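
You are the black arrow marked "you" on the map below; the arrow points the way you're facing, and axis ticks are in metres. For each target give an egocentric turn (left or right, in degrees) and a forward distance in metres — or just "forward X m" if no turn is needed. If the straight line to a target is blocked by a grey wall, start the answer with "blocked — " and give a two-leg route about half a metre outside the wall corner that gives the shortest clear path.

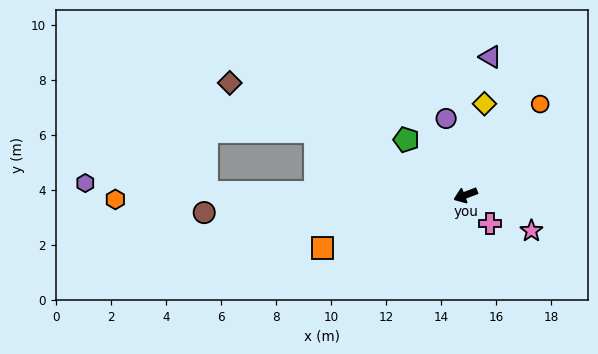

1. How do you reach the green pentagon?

turn right 64°, forward 3.0 m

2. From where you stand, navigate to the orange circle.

turn right 150°, forward 4.3 m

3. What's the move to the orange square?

forward 5.6 m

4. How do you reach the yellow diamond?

turn right 123°, forward 3.4 m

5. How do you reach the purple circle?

turn right 97°, forward 2.9 m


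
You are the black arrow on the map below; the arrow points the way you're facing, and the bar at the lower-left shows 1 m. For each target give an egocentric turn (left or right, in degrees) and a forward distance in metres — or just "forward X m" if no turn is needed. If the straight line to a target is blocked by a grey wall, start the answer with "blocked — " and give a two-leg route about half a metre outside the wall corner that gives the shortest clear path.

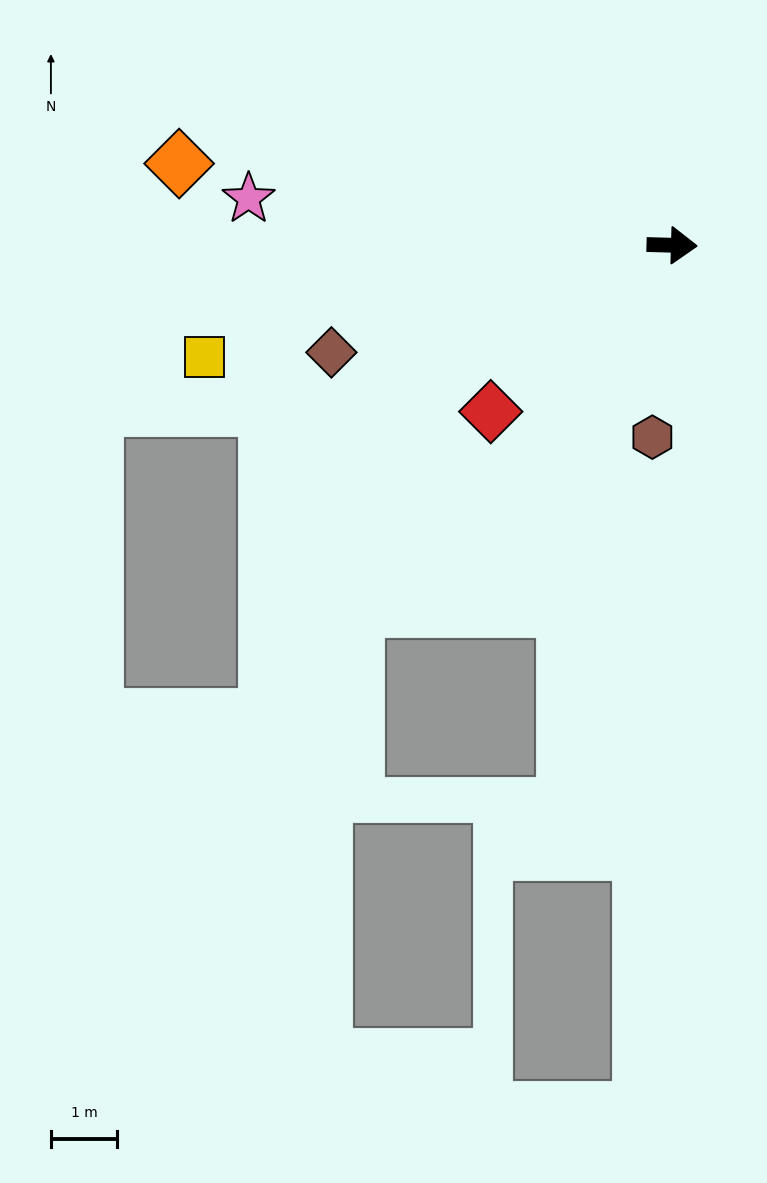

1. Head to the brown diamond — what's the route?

turn right 161°, forward 5.4 m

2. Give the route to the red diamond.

turn right 136°, forward 3.7 m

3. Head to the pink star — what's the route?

turn left 175°, forward 6.4 m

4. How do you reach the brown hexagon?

turn right 94°, forward 2.9 m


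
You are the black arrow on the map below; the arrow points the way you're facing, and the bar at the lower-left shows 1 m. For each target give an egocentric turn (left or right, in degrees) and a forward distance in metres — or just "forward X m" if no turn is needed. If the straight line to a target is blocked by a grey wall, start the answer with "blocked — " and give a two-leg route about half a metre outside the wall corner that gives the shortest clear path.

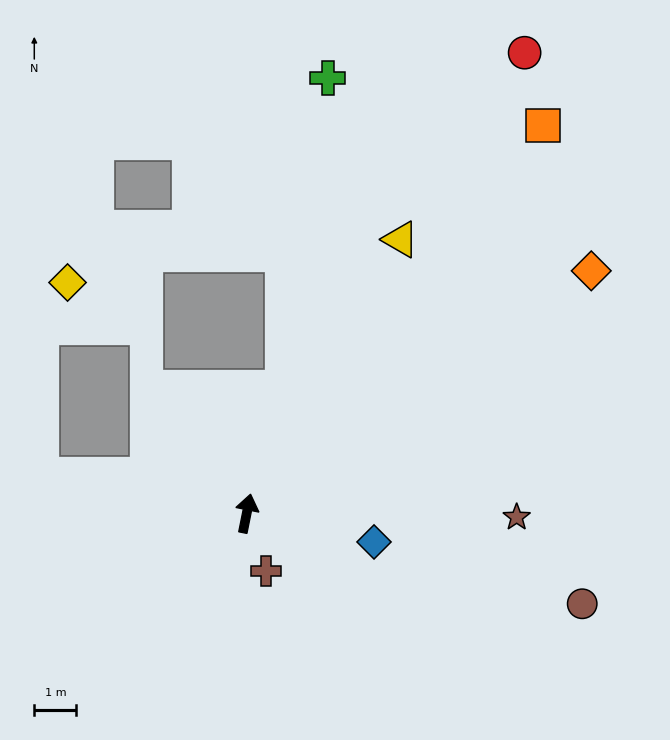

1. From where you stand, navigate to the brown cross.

turn right 150°, forward 1.4 m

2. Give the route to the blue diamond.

turn right 91°, forward 3.1 m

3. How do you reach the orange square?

turn right 26°, forward 11.6 m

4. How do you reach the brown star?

turn right 79°, forward 6.4 m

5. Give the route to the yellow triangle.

turn right 18°, forward 7.5 m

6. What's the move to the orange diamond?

turn right 43°, forward 10.0 m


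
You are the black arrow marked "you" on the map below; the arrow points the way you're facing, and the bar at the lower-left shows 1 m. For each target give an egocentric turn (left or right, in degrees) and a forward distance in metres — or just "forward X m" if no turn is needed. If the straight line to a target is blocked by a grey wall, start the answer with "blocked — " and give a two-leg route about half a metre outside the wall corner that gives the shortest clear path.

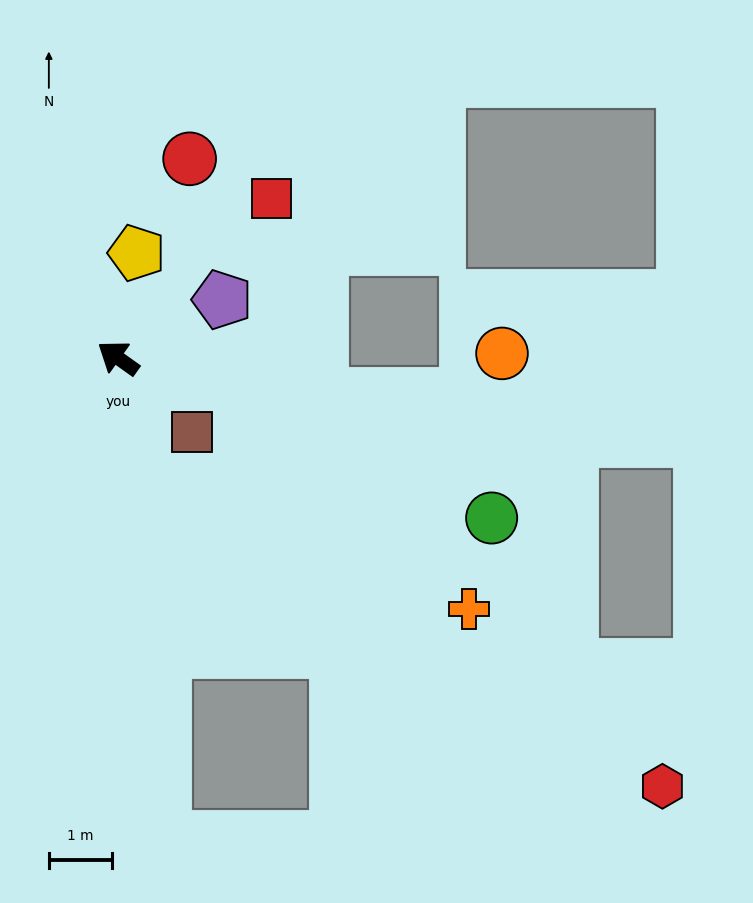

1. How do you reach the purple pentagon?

turn right 115°, forward 1.9 m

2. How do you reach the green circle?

turn right 168°, forward 6.5 m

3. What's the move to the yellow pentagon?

turn right 65°, forward 1.7 m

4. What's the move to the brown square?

turn left 170°, forward 1.7 m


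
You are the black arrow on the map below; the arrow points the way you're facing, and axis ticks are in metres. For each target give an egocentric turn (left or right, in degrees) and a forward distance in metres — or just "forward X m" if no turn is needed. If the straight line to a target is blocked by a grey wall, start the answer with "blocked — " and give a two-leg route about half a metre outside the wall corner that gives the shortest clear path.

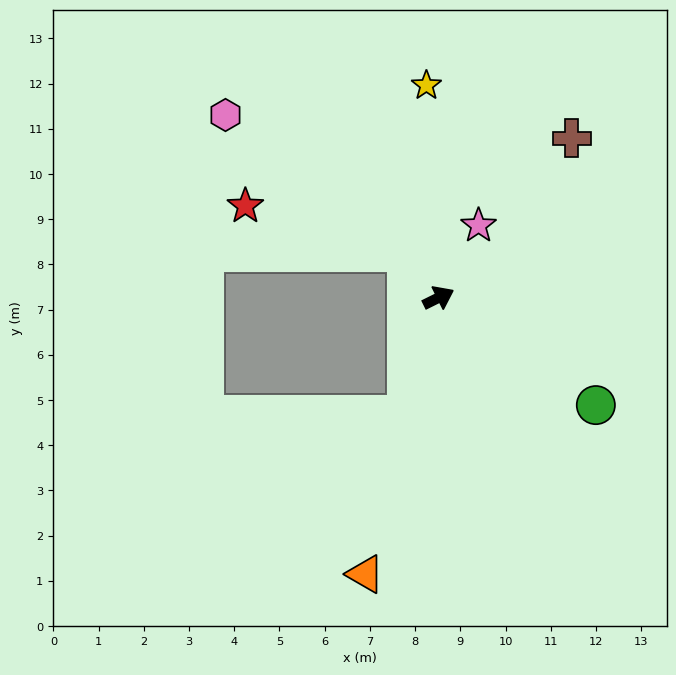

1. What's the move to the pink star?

turn left 35°, forward 1.8 m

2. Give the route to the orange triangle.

turn right 131°, forward 6.3 m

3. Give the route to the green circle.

turn right 61°, forward 4.2 m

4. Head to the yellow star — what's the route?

turn left 67°, forward 4.7 m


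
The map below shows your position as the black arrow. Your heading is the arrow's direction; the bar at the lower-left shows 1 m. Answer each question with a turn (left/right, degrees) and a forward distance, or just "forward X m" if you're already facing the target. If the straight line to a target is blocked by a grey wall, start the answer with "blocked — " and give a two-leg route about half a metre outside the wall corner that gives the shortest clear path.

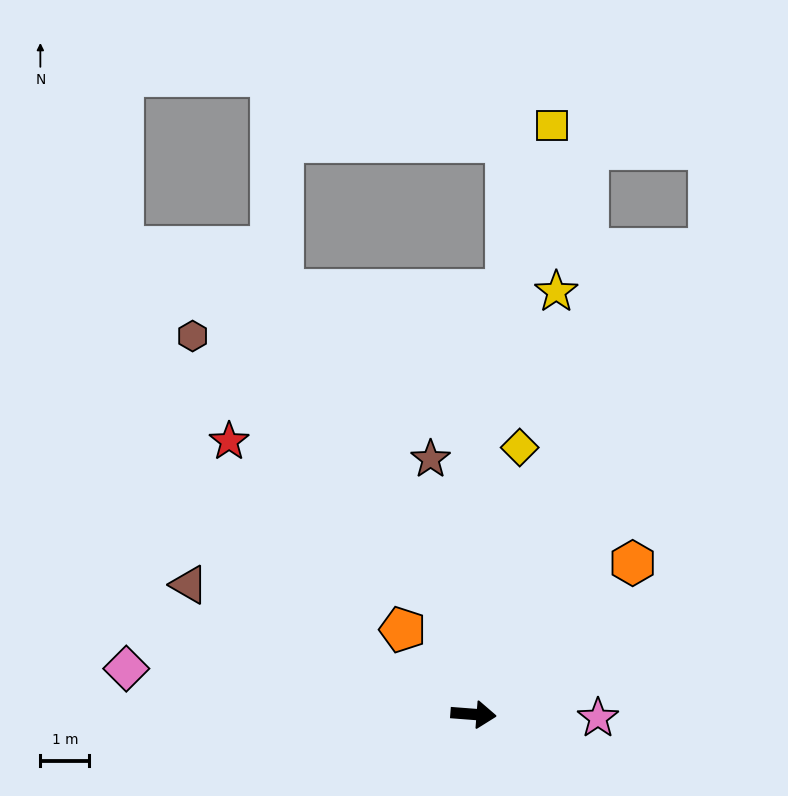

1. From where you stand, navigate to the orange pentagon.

turn left 134°, forward 2.3 m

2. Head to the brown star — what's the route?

turn left 104°, forward 5.3 m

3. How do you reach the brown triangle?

turn left 160°, forward 6.4 m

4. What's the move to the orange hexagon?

turn left 48°, forward 4.5 m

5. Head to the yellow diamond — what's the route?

turn left 85°, forward 5.5 m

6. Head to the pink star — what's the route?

turn left 3°, forward 2.5 m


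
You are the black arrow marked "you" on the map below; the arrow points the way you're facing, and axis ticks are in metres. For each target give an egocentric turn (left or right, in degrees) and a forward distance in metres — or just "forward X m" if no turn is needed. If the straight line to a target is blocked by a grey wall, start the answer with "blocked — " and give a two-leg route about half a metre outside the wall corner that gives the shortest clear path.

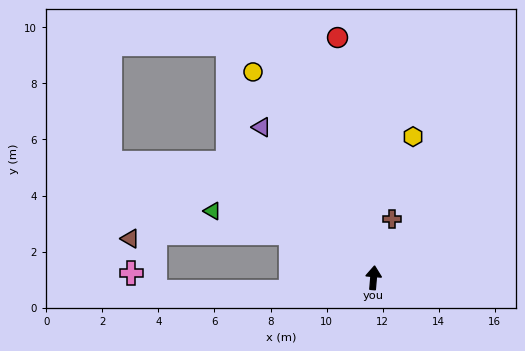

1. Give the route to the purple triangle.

turn left 41°, forward 6.7 m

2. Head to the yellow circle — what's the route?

turn left 35°, forward 8.5 m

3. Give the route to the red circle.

turn left 13°, forward 8.7 m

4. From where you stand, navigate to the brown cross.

turn right 13°, forward 2.2 m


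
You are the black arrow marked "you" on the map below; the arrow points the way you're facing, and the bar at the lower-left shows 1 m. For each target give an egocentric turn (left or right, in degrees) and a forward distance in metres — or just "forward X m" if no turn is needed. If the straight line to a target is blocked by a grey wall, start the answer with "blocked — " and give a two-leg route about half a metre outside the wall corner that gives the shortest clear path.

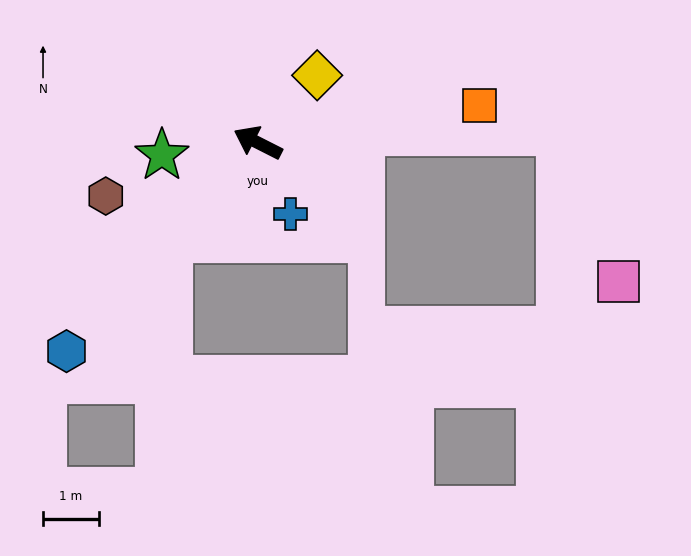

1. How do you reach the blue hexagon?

turn left 74°, forward 5.1 m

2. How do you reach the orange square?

turn right 144°, forward 4.0 m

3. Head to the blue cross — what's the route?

turn left 142°, forward 1.4 m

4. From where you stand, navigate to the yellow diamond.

turn right 105°, forward 1.6 m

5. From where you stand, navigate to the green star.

turn left 34°, forward 1.7 m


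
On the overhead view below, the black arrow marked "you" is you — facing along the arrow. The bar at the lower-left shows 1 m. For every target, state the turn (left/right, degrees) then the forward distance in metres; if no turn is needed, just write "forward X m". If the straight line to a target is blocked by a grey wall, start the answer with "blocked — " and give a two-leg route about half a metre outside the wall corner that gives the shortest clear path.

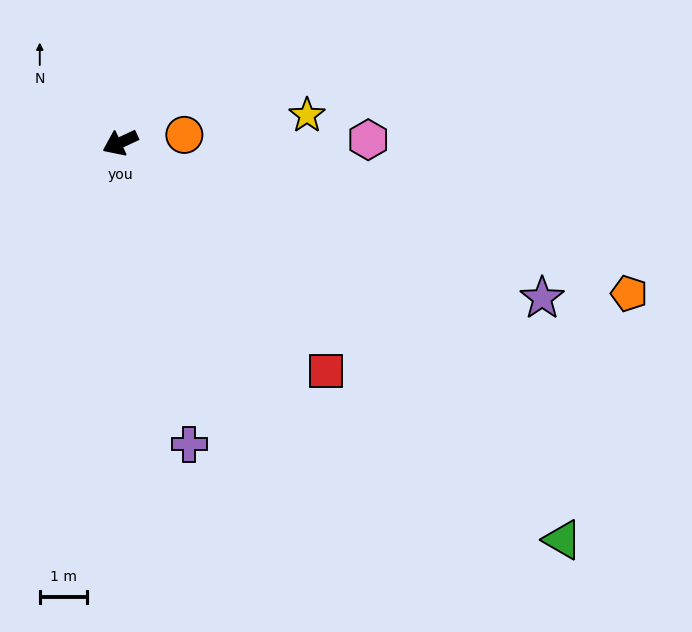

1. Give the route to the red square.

turn left 107°, forward 6.5 m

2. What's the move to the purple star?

turn left 135°, forward 9.4 m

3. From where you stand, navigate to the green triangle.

turn left 113°, forward 12.5 m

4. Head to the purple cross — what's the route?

turn left 78°, forward 6.5 m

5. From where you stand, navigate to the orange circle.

turn left 162°, forward 1.4 m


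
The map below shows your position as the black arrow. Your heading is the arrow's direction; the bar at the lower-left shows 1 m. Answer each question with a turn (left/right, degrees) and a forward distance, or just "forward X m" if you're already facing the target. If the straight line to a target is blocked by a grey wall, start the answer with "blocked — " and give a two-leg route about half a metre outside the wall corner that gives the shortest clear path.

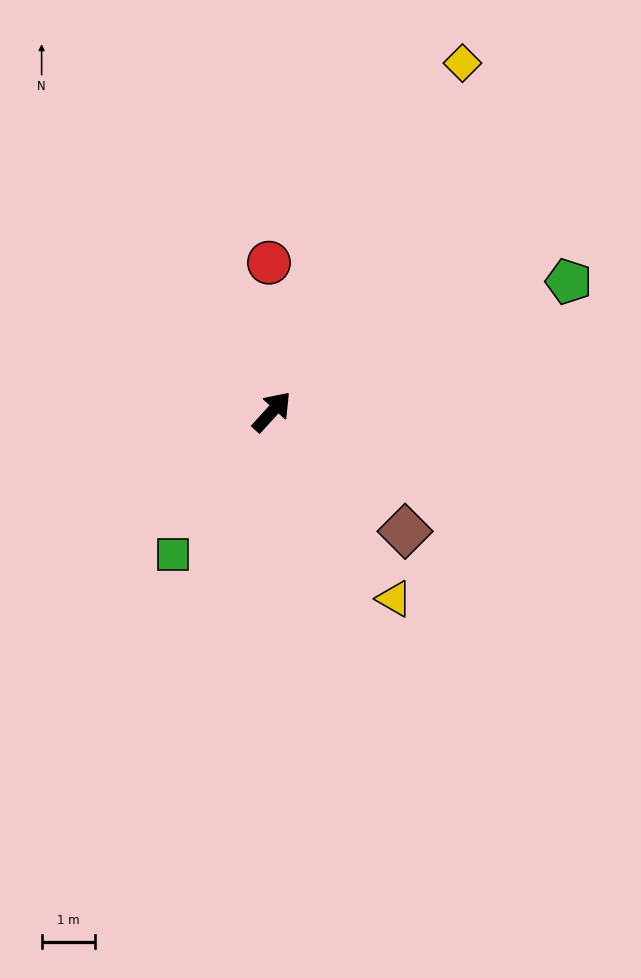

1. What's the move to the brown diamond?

turn right 90°, forward 3.3 m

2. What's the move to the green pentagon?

turn right 24°, forward 6.0 m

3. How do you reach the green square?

turn right 173°, forward 3.2 m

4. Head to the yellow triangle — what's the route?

turn right 105°, forward 4.2 m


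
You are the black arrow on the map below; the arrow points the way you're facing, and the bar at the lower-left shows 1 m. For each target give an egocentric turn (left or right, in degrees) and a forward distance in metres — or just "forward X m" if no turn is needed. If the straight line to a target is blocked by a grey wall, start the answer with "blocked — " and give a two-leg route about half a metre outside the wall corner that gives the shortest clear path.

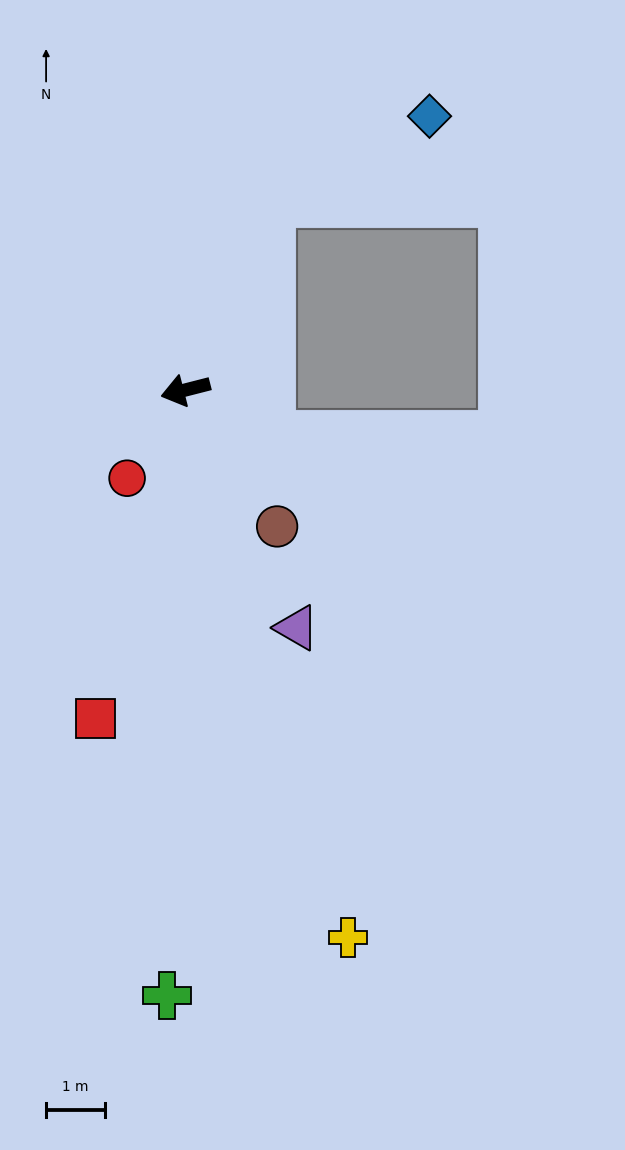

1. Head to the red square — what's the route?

turn left 60°, forward 5.8 m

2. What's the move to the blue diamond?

blocked — turn right 129°, forward 3.5 m, then turn right 37°, forward 3.1 m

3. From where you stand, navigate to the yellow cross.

turn left 92°, forward 9.7 m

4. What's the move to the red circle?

turn left 42°, forward 1.8 m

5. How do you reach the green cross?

turn left 74°, forward 10.3 m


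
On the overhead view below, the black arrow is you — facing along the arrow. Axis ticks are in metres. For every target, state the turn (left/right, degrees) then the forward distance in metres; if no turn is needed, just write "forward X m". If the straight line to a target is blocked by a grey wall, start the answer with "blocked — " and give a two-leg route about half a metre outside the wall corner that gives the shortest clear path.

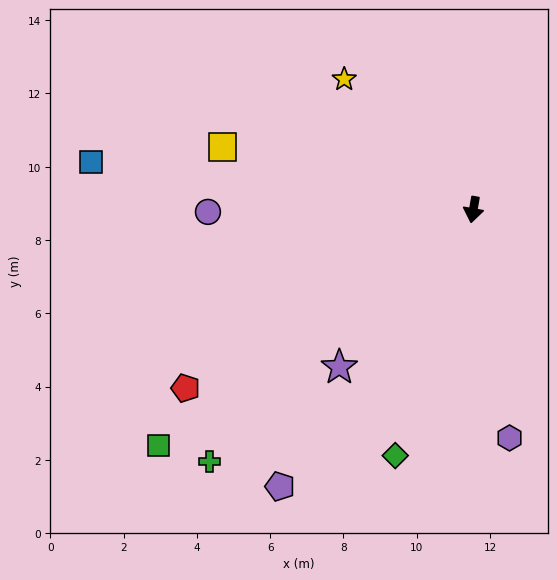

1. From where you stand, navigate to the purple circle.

turn right 80°, forward 7.2 m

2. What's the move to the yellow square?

turn right 94°, forward 7.1 m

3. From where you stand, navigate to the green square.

turn right 43°, forward 10.7 m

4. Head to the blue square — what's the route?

turn right 87°, forward 10.5 m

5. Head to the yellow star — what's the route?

turn right 125°, forward 5.0 m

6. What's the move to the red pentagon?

turn right 48°, forward 9.2 m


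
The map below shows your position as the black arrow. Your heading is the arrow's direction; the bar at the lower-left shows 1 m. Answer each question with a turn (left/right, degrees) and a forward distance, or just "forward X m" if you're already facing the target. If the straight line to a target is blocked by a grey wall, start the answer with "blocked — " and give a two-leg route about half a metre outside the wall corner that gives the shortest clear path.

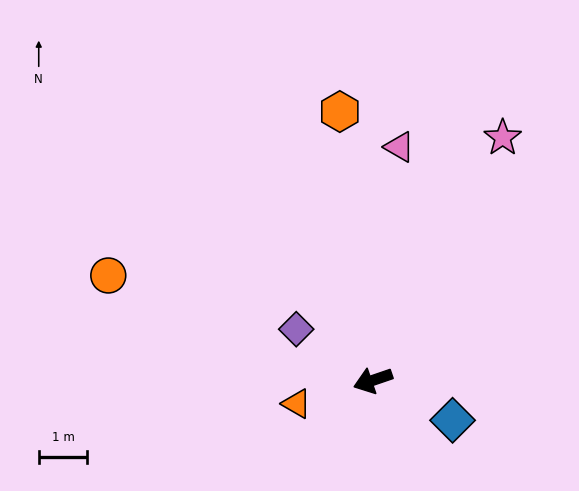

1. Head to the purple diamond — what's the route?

turn right 53°, forward 1.9 m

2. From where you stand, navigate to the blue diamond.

turn left 134°, forward 1.8 m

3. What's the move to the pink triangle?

turn right 115°, forward 4.8 m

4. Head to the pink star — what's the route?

turn right 137°, forward 5.7 m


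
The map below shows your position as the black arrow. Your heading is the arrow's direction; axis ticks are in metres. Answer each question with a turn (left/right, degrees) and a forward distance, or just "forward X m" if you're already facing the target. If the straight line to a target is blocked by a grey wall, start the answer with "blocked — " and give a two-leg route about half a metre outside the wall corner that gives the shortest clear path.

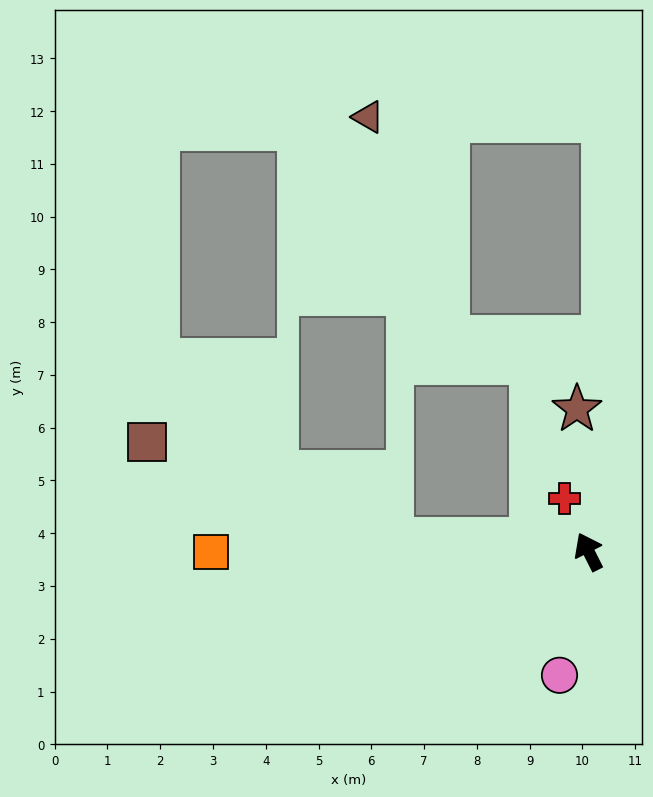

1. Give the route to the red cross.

turn right 2°, forward 1.1 m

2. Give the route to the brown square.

blocked — turn left 60°, forward 3.7 m, then turn right 19°, forward 5.0 m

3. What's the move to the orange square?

turn left 63°, forward 7.1 m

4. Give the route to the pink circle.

turn left 140°, forward 2.4 m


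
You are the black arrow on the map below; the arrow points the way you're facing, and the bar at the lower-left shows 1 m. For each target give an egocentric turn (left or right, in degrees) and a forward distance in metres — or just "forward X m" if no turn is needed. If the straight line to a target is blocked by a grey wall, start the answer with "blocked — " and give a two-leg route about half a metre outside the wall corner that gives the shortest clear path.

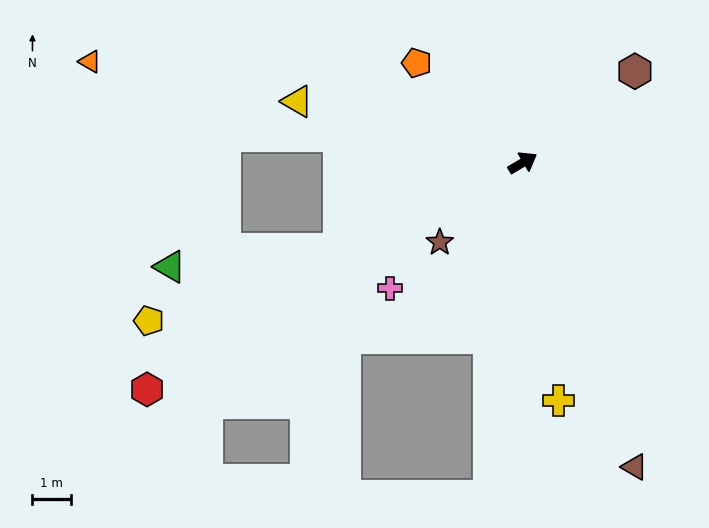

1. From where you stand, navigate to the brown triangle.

turn right 100°, forward 8.5 m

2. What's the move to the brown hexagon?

turn left 9°, forward 3.8 m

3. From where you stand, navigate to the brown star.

turn right 167°, forward 3.0 m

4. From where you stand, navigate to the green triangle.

blocked — turn left 175°, forward 5.3 m, then turn right 20°, forward 4.4 m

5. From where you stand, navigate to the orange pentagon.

turn left 106°, forward 3.8 m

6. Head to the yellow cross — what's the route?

turn right 112°, forward 6.3 m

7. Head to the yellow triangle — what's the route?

turn left 134°, forward 6.1 m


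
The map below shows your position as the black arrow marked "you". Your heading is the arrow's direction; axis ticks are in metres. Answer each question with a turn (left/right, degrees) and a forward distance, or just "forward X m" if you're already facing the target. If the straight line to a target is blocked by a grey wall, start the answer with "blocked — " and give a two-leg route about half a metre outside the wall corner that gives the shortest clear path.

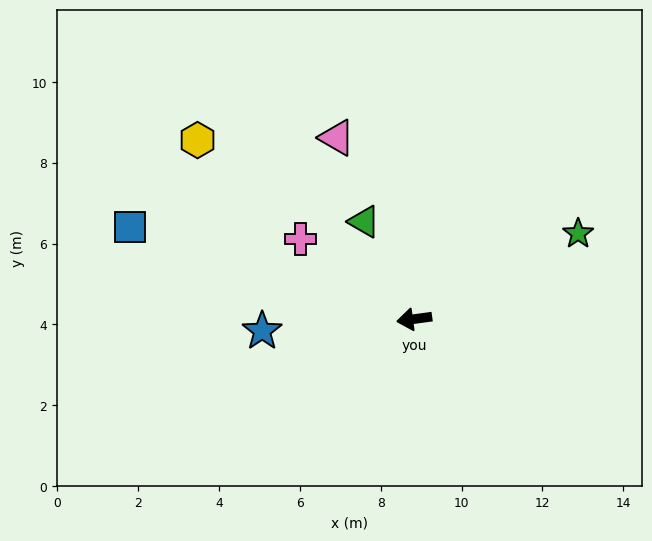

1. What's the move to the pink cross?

turn right 43°, forward 3.4 m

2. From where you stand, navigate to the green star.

turn right 160°, forward 4.6 m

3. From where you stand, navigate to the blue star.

turn right 3°, forward 3.8 m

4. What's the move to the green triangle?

turn right 71°, forward 2.7 m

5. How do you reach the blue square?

turn right 26°, forward 7.4 m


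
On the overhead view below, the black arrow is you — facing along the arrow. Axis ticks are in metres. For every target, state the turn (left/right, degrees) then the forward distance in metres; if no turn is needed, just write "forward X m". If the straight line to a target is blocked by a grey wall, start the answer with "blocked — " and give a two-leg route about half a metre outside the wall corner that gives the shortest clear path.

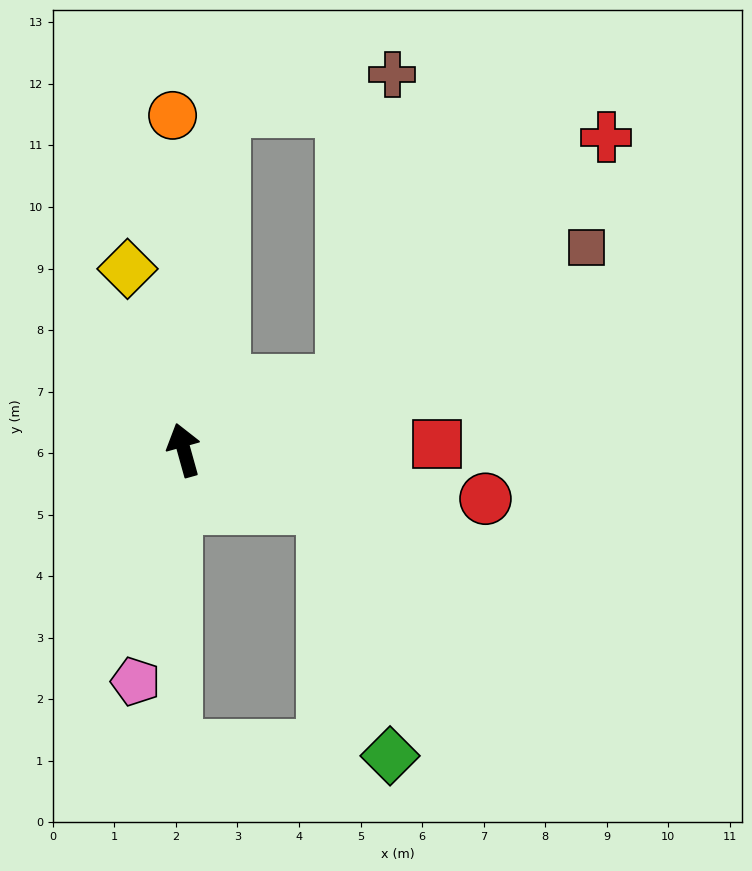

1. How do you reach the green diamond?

blocked — turn right 128°, forward 2.4 m, then turn right 52°, forward 4.2 m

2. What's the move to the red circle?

turn right 115°, forward 5.0 m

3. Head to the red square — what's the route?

turn right 104°, forward 4.1 m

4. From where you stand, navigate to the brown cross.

blocked — turn right 82°, forward 2.8 m, then turn left 57°, forward 5.0 m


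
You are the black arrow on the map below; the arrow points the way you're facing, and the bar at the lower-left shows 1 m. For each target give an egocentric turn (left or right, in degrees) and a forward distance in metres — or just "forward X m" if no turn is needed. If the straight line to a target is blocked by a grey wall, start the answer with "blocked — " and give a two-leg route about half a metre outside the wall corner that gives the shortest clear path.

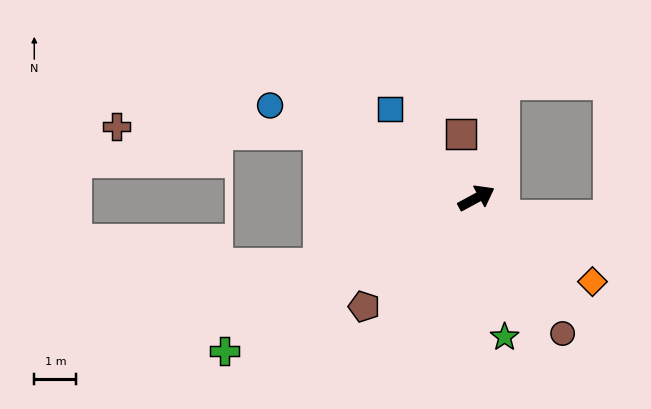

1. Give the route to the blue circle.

turn left 127°, forward 5.4 m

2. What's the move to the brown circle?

turn right 86°, forward 3.8 m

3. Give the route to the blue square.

turn left 106°, forward 2.9 m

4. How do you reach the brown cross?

blocked — turn left 129°, forward 4.0 m, then turn left 21°, forward 4.9 m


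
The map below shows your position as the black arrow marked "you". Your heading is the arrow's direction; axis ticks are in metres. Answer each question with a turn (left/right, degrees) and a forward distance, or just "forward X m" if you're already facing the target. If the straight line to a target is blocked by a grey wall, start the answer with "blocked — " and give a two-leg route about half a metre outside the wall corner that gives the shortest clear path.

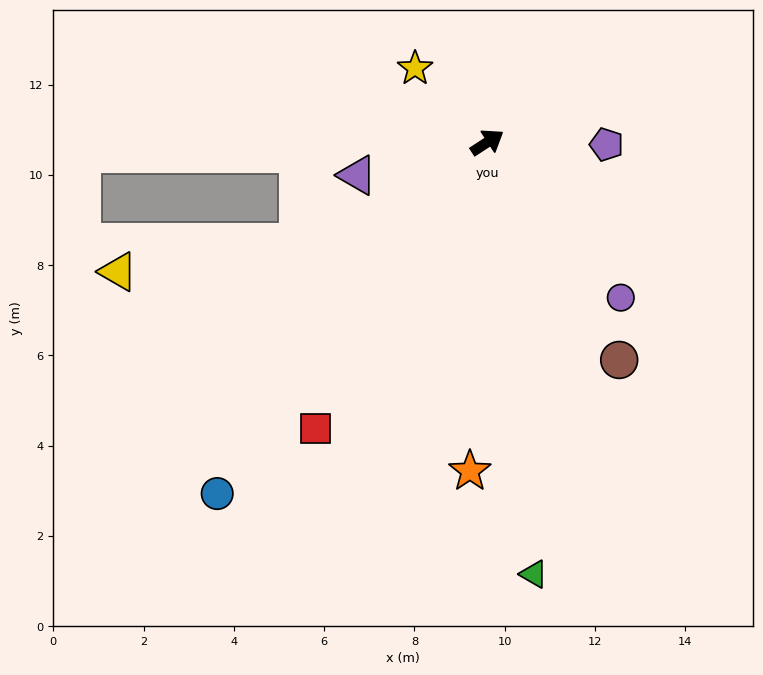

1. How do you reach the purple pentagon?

turn right 34°, forward 2.6 m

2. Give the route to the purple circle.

turn right 82°, forward 4.5 m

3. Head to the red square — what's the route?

turn right 154°, forward 7.4 m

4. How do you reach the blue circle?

turn right 161°, forward 9.8 m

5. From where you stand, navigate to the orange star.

turn right 126°, forward 7.3 m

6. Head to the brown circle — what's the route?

turn right 92°, forward 5.6 m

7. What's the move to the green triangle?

turn right 117°, forward 9.6 m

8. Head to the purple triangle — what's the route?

turn left 161°, forward 3.0 m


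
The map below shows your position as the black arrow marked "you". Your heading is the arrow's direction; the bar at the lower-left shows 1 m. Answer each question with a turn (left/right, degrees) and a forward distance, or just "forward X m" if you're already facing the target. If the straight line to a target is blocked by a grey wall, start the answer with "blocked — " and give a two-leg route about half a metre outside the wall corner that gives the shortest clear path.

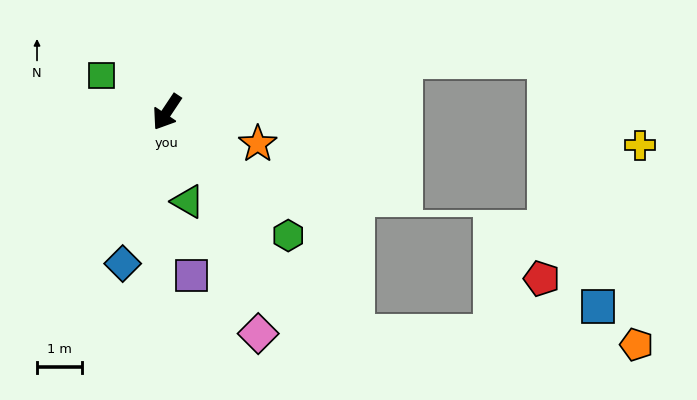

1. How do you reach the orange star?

turn left 104°, forward 2.2 m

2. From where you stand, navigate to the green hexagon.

turn left 78°, forward 3.9 m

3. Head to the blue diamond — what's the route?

turn left 17°, forward 3.5 m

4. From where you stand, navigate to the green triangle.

turn left 47°, forward 2.1 m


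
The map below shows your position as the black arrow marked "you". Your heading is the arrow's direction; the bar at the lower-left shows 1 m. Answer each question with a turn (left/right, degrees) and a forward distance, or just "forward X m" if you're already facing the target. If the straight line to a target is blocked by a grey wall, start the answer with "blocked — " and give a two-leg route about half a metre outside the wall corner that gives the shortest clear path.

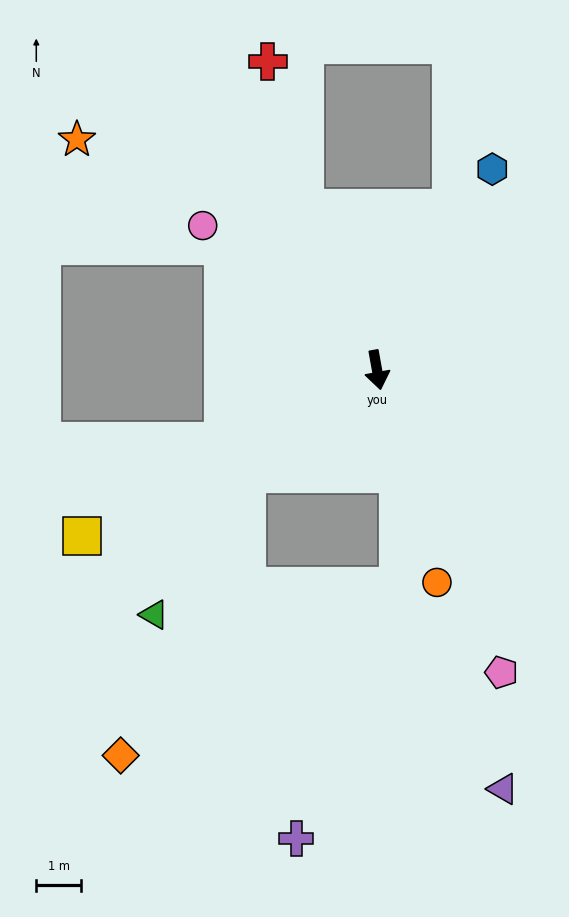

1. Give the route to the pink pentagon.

turn left 12°, forward 7.3 m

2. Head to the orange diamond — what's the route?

blocked — turn right 62°, forward 3.7 m, then turn left 28°, forward 6.8 m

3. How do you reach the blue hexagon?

turn left 140°, forward 5.1 m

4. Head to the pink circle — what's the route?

turn right 140°, forward 5.0 m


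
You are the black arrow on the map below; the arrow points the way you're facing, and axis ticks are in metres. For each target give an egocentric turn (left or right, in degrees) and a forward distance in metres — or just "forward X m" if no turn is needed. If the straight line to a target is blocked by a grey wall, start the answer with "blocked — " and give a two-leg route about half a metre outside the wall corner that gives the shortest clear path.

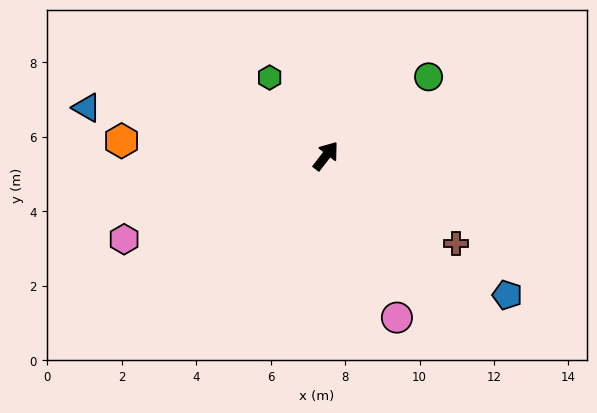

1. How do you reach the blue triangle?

turn left 116°, forward 6.6 m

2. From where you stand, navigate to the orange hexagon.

turn left 124°, forward 5.5 m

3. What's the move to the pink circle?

turn right 119°, forward 4.7 m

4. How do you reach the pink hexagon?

turn left 150°, forward 5.9 m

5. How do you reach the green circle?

turn right 15°, forward 3.5 m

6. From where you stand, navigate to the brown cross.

turn right 86°, forward 4.2 m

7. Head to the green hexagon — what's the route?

turn left 73°, forward 2.6 m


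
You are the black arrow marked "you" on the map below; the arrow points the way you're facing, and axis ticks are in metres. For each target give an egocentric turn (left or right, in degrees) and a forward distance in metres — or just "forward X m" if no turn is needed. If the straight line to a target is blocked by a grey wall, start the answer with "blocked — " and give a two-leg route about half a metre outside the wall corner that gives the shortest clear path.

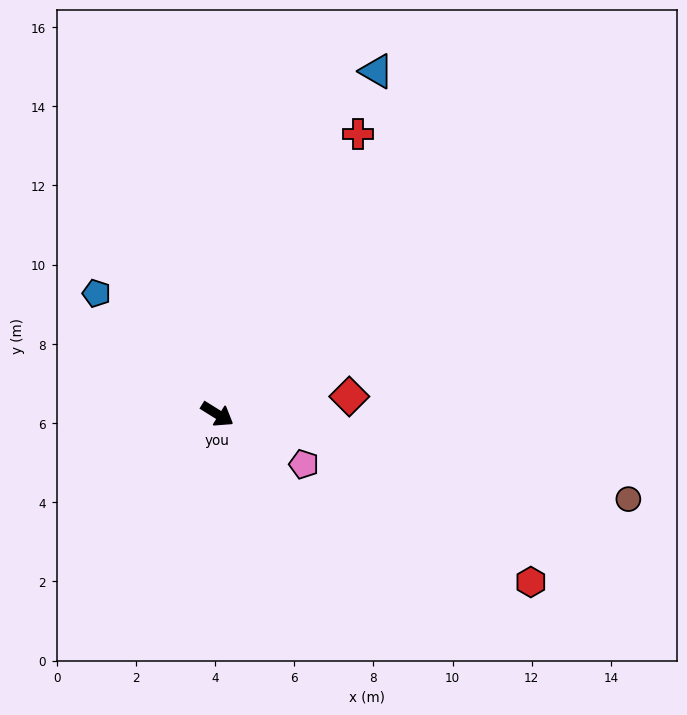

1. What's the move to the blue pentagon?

turn left 167°, forward 4.3 m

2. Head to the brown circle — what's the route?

turn left 20°, forward 10.6 m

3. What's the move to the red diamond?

turn left 40°, forward 3.4 m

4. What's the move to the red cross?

turn left 95°, forward 7.9 m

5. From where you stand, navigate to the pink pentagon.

forward 2.5 m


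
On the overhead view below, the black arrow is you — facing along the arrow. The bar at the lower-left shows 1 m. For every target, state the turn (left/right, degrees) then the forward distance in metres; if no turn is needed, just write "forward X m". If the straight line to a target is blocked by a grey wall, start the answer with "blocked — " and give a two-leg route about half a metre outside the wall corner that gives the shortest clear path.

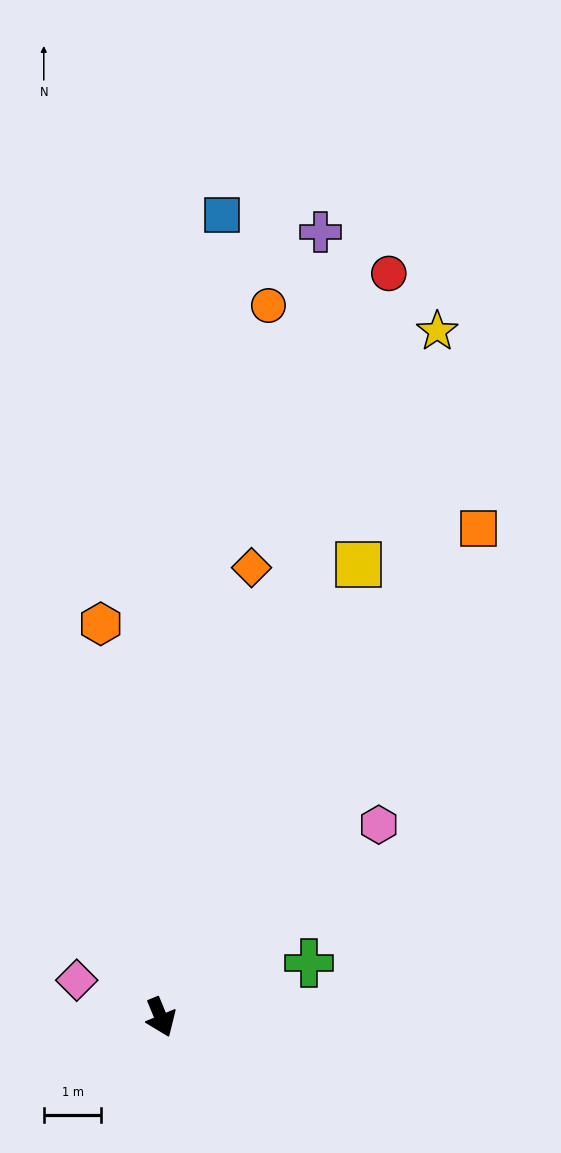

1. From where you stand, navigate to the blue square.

turn left 153°, forward 14.0 m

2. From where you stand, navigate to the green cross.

turn left 88°, forward 2.7 m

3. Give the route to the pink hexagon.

turn left 109°, forward 5.1 m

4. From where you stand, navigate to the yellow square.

turn left 134°, forward 8.6 m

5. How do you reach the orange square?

turn left 124°, forward 10.1 m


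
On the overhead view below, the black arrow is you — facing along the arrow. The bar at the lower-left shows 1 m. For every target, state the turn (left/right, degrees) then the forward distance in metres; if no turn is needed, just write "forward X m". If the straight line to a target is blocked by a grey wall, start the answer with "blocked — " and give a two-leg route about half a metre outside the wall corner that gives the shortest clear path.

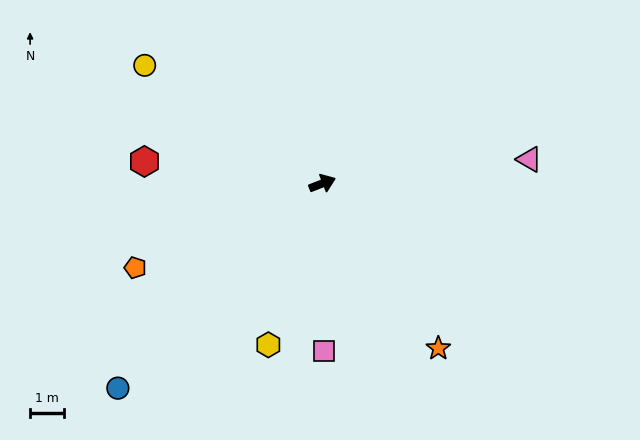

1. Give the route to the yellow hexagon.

turn right 130°, forward 5.0 m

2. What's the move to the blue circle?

turn right 156°, forward 8.6 m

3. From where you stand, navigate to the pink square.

turn right 111°, forward 5.0 m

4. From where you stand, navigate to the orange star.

turn right 76°, forward 6.0 m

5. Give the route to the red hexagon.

turn left 152°, forward 5.3 m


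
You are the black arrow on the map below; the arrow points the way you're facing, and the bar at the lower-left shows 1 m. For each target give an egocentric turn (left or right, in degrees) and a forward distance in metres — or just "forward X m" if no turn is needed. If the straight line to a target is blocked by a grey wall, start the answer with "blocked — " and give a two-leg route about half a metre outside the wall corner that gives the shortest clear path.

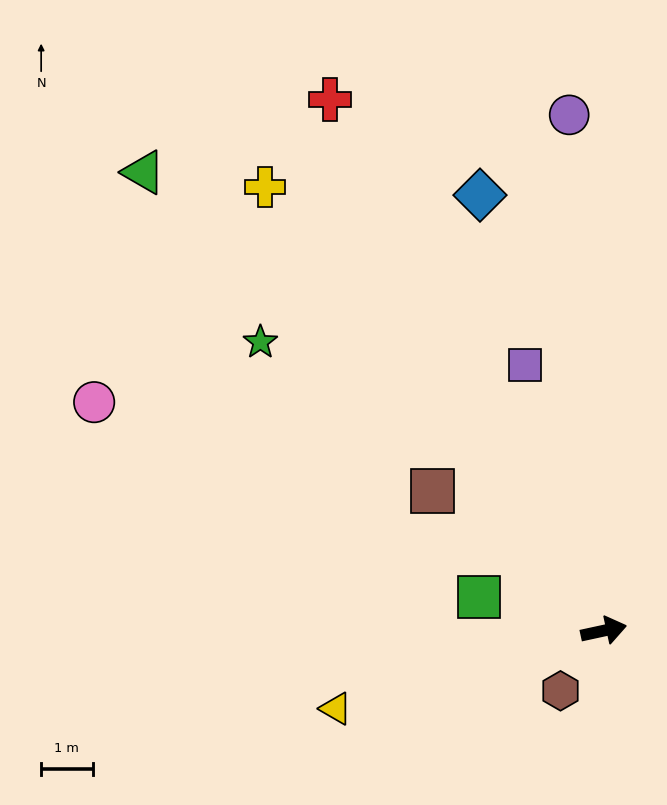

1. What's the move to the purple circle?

turn left 82°, forward 10.1 m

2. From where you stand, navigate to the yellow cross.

turn left 115°, forward 10.9 m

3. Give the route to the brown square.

turn left 129°, forward 4.3 m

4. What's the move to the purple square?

turn left 94°, forward 5.4 m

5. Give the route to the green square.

turn left 153°, forward 2.5 m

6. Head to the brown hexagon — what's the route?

turn right 138°, forward 1.4 m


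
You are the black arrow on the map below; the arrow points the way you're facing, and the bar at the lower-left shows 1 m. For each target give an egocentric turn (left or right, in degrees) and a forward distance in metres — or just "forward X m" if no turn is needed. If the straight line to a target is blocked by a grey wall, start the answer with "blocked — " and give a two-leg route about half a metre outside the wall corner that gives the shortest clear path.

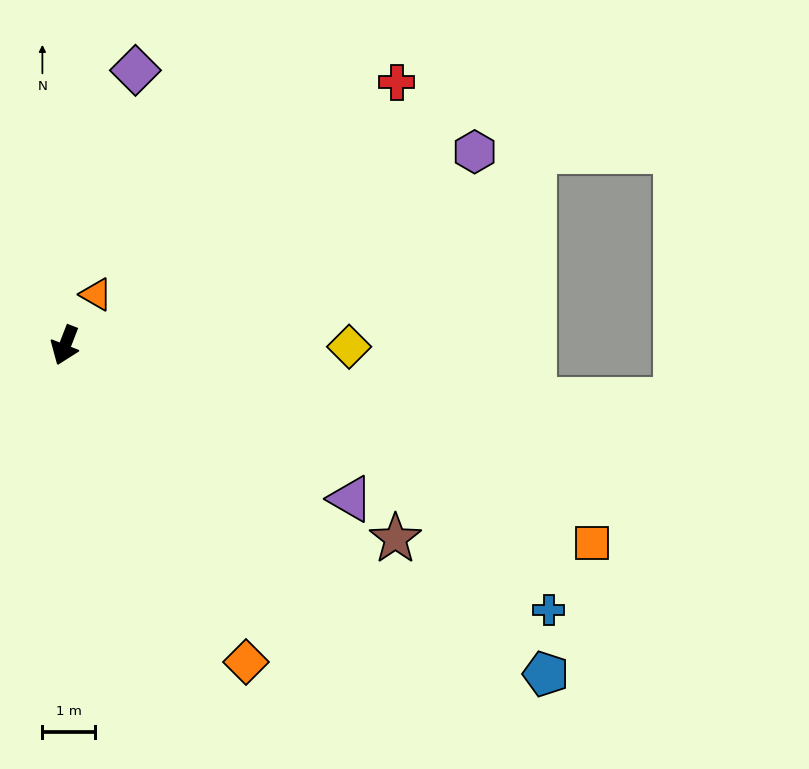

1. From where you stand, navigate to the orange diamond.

turn left 51°, forward 6.9 m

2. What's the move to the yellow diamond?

turn left 111°, forward 5.4 m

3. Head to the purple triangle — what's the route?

turn left 83°, forward 6.1 m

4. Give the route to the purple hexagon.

turn left 137°, forward 8.6 m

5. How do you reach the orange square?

turn left 91°, forward 10.7 m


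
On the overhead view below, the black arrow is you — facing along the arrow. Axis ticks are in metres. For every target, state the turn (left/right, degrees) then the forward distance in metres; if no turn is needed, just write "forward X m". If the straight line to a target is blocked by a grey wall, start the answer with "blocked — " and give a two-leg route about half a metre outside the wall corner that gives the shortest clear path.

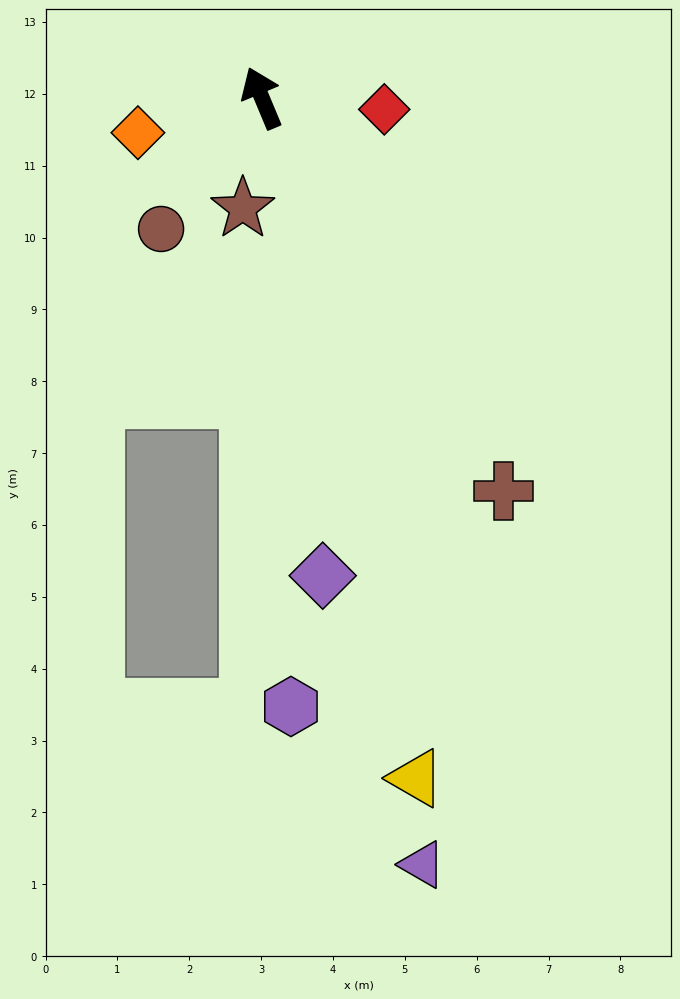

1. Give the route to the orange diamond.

turn left 83°, forward 1.8 m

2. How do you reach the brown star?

turn left 147°, forward 1.6 m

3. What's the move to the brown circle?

turn left 120°, forward 2.3 m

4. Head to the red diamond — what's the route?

turn right 118°, forward 1.7 m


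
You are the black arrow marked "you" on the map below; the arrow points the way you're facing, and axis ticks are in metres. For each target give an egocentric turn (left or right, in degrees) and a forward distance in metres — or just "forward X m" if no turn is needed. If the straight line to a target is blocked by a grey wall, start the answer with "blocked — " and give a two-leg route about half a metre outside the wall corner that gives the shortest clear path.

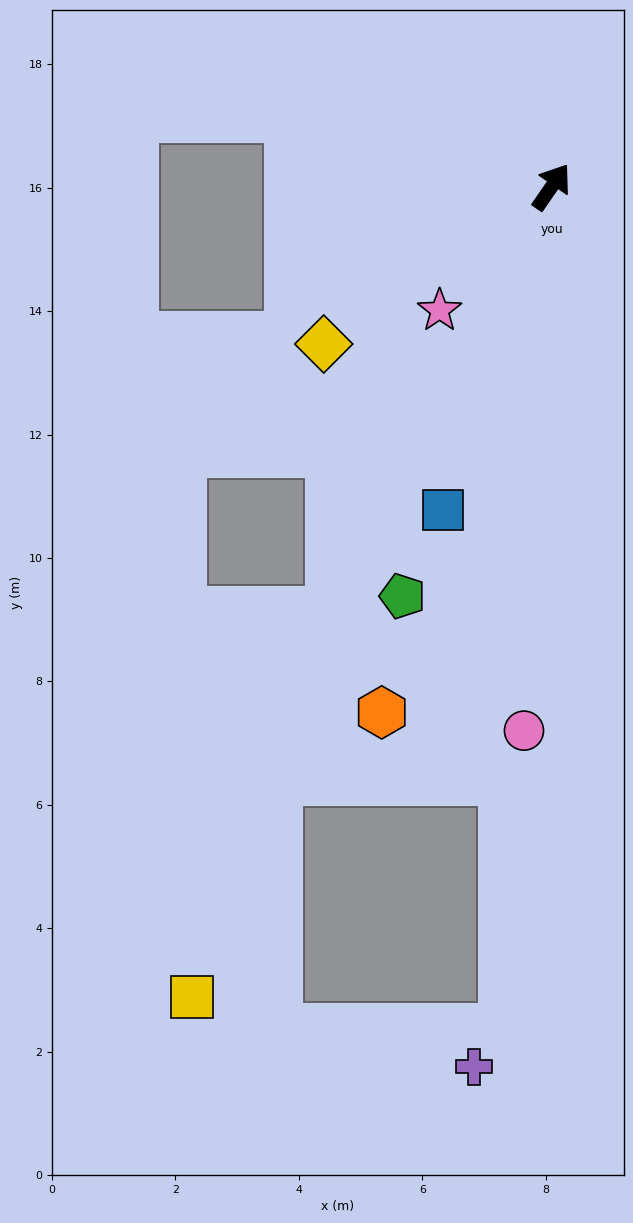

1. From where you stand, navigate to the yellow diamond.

turn left 159°, forward 4.5 m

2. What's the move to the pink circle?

turn right 148°, forward 8.8 m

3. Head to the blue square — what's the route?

turn right 164°, forward 5.5 m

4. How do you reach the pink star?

turn left 173°, forward 2.7 m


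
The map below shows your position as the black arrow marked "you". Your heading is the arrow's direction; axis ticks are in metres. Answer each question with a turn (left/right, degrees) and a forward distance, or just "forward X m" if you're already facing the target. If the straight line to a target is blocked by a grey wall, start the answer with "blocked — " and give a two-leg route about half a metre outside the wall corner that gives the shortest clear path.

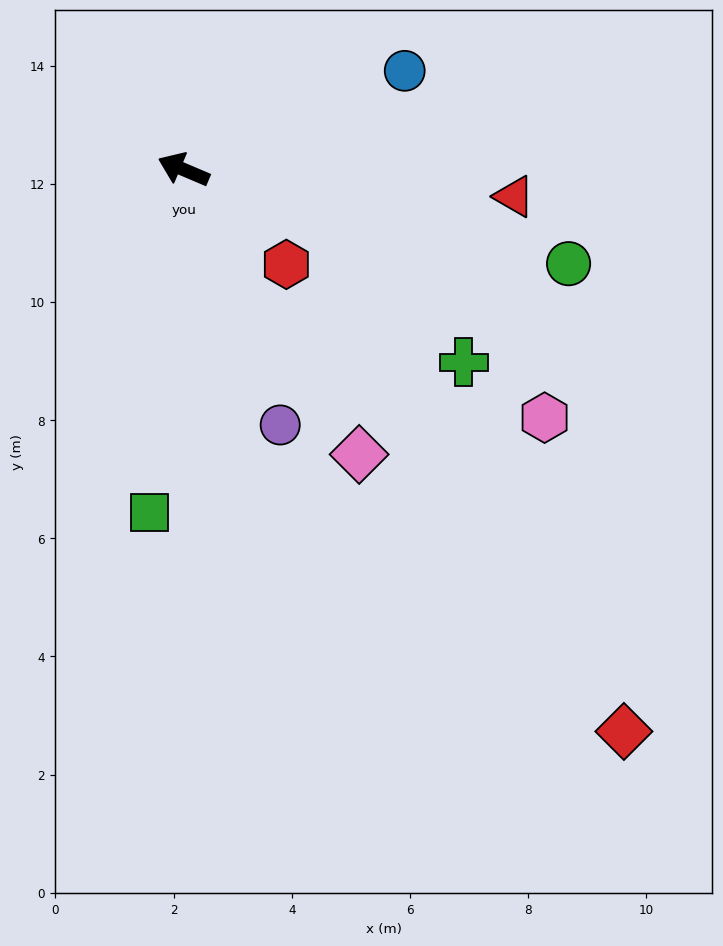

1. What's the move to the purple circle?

turn left 134°, forward 4.6 m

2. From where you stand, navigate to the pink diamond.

turn left 145°, forward 5.7 m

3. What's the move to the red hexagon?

turn left 160°, forward 2.4 m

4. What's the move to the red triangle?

turn right 162°, forward 5.6 m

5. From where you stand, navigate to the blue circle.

turn right 133°, forward 4.1 m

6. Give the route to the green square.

turn left 107°, forward 5.8 m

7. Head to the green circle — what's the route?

turn right 171°, forward 6.7 m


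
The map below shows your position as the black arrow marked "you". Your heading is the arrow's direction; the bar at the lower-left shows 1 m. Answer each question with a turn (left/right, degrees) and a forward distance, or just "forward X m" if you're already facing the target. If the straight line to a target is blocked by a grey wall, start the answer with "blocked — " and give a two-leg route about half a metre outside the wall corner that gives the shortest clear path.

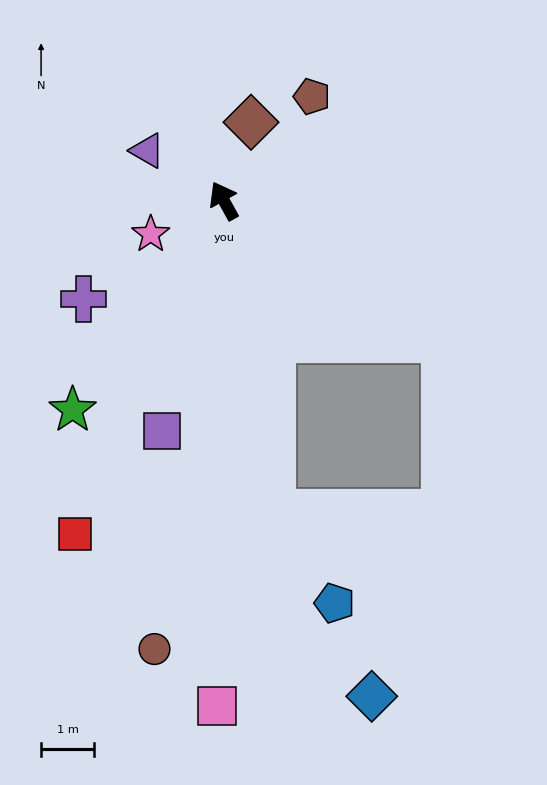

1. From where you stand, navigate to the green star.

turn left 115°, forward 4.8 m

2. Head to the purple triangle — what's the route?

turn left 28°, forward 1.7 m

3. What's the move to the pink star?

turn left 86°, forward 1.5 m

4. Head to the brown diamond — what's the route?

turn right 48°, forward 1.6 m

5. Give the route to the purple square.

turn left 136°, forward 4.5 m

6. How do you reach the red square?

turn left 127°, forward 6.8 m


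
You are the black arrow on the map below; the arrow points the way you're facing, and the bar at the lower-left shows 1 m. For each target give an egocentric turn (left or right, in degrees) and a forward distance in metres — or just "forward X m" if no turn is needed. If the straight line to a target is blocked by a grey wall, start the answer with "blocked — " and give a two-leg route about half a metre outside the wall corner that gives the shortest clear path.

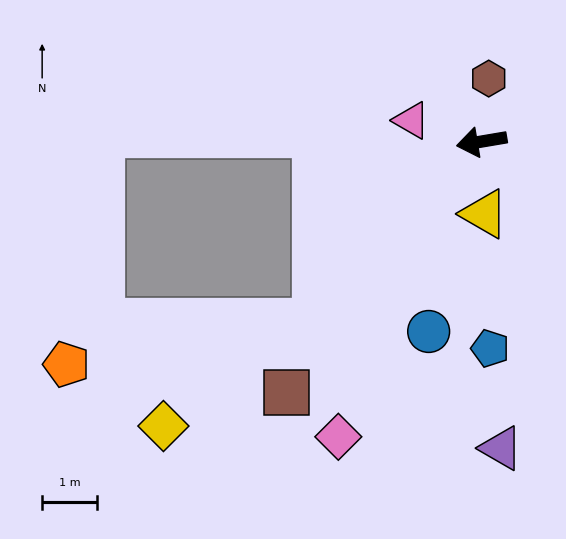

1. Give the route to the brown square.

turn left 43°, forward 5.8 m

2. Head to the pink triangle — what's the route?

turn right 26°, forward 1.3 m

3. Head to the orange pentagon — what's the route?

blocked — turn left 38°, forward 4.4 m, then turn right 38°, forward 4.6 m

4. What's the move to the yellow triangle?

turn left 83°, forward 1.3 m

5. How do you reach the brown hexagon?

turn right 106°, forward 1.1 m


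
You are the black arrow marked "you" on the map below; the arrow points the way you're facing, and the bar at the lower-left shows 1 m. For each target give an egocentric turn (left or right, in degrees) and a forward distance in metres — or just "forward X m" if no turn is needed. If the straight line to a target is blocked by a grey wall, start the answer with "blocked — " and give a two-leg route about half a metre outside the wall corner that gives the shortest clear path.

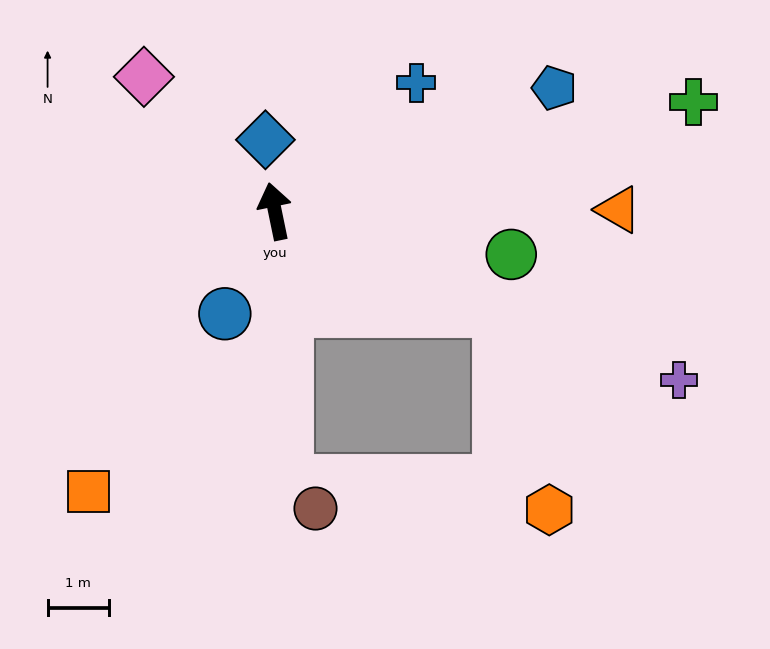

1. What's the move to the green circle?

turn right 112°, forward 3.9 m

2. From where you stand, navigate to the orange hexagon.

blocked — turn right 126°, forward 4.0 m, then turn right 51°, forward 3.3 m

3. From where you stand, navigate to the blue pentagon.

turn right 78°, forward 5.0 m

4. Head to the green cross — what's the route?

turn right 87°, forward 7.0 m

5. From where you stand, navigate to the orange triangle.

turn right 101°, forward 5.6 m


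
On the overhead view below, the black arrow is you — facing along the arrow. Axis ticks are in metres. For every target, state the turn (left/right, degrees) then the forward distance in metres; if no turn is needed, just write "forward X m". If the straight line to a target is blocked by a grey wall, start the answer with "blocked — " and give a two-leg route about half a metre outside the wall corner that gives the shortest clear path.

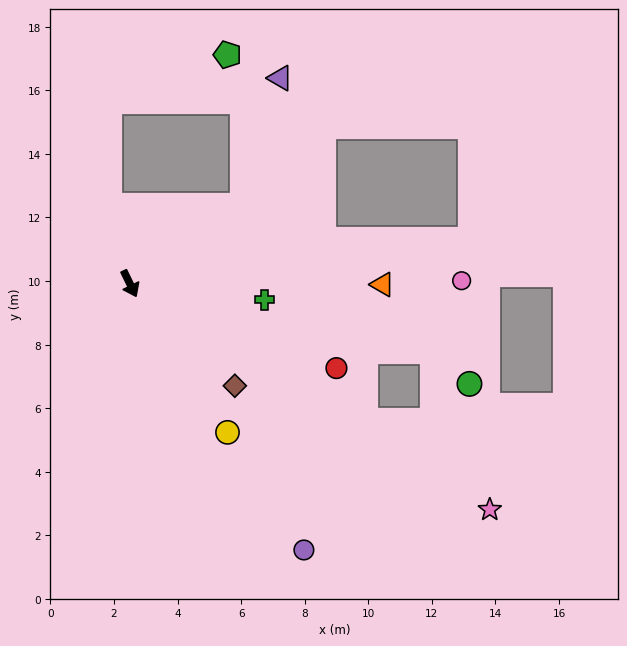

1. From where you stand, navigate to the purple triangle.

blocked — turn left 98°, forward 4.3 m, then turn left 40°, forward 4.2 m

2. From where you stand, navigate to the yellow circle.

turn left 7°, forward 5.6 m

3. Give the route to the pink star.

turn left 32°, forward 13.4 m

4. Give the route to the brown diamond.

turn left 20°, forward 4.6 m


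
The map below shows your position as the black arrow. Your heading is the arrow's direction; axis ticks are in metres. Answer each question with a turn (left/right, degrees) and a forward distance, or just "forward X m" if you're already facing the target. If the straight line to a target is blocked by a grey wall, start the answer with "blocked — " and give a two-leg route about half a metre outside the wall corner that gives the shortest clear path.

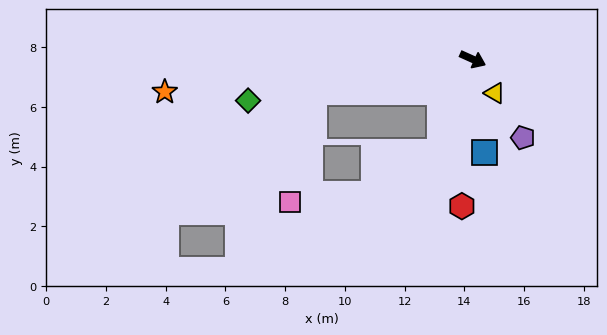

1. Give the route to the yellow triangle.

turn right 33°, forward 1.3 m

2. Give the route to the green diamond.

turn right 145°, forward 7.6 m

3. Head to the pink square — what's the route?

blocked — turn right 144°, forward 5.4 m, then turn left 66°, forward 3.8 m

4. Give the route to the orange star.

turn right 150°, forward 10.4 m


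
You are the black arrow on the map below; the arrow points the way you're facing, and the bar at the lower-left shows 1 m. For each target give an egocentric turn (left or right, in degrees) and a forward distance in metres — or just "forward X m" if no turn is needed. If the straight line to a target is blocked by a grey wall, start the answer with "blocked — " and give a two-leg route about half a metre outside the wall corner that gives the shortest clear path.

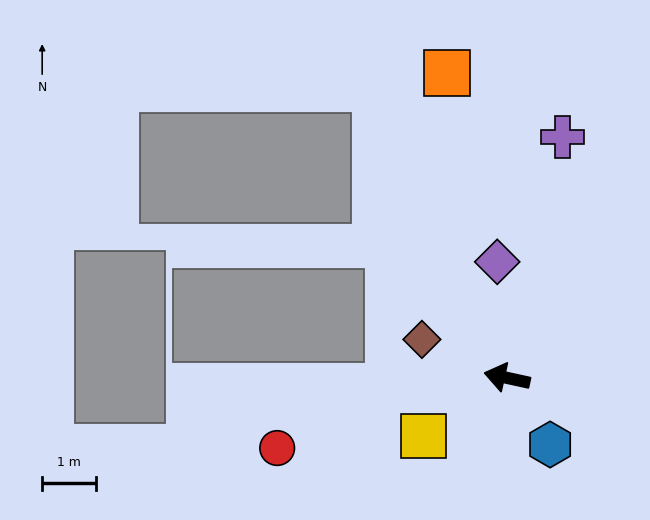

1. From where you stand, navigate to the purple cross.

turn right 91°, forward 4.6 m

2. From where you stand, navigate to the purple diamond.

turn right 73°, forward 2.2 m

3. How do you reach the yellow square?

turn left 47°, forward 1.9 m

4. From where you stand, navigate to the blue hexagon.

turn left 135°, forward 1.5 m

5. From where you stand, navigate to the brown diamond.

turn right 12°, forward 1.7 m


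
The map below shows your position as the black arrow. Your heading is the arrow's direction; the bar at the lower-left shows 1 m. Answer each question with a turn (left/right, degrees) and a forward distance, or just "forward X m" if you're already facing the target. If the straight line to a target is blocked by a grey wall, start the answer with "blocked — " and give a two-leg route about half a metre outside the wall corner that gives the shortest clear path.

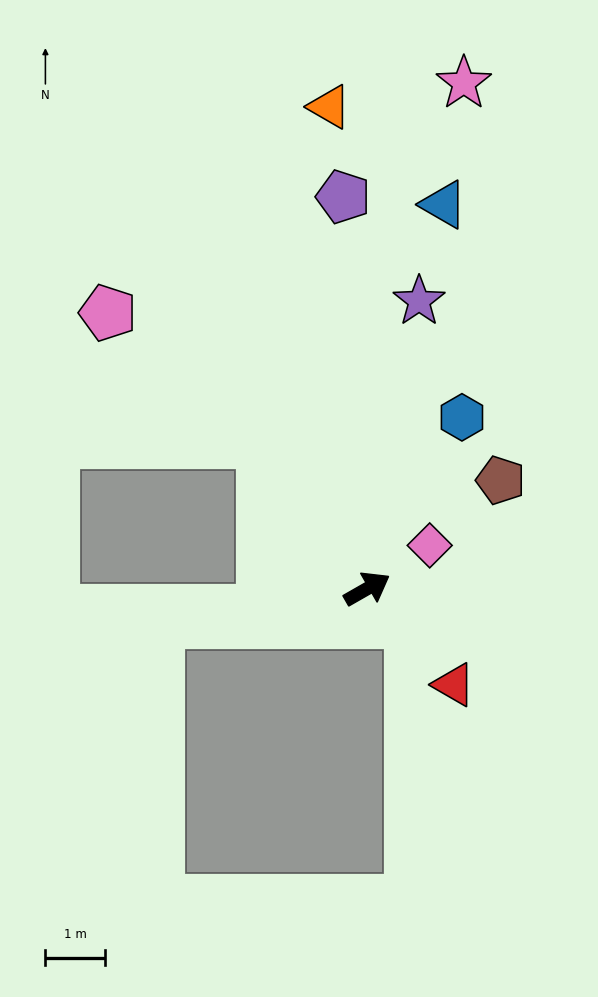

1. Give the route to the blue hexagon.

turn left 31°, forward 3.3 m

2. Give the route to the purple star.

turn left 50°, forward 4.9 m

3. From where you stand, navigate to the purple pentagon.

turn left 64°, forward 6.6 m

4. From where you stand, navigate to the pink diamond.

turn left 5°, forward 1.3 m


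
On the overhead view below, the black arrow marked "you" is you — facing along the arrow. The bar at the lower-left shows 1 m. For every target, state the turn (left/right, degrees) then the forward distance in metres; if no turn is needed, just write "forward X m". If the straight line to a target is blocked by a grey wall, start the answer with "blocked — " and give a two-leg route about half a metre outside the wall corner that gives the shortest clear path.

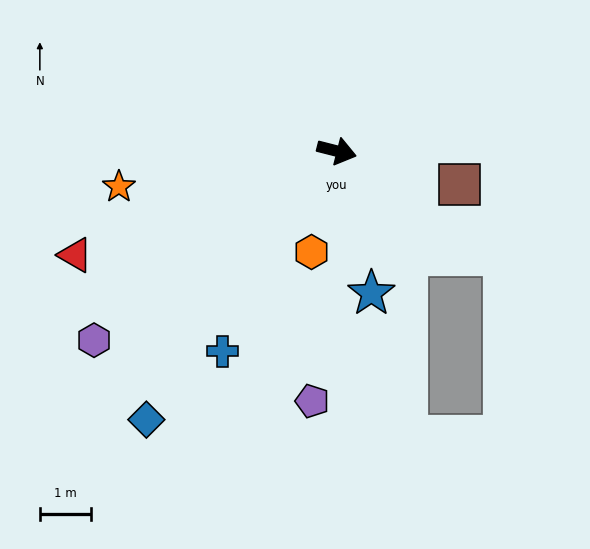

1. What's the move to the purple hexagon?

turn right 128°, forward 6.1 m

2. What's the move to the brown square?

forward 2.5 m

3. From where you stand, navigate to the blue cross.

turn right 105°, forward 4.5 m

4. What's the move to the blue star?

turn right 62°, forward 2.9 m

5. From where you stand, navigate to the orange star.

turn right 156°, forward 4.4 m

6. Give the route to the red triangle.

turn right 144°, forward 5.5 m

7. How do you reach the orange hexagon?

turn right 90°, forward 2.1 m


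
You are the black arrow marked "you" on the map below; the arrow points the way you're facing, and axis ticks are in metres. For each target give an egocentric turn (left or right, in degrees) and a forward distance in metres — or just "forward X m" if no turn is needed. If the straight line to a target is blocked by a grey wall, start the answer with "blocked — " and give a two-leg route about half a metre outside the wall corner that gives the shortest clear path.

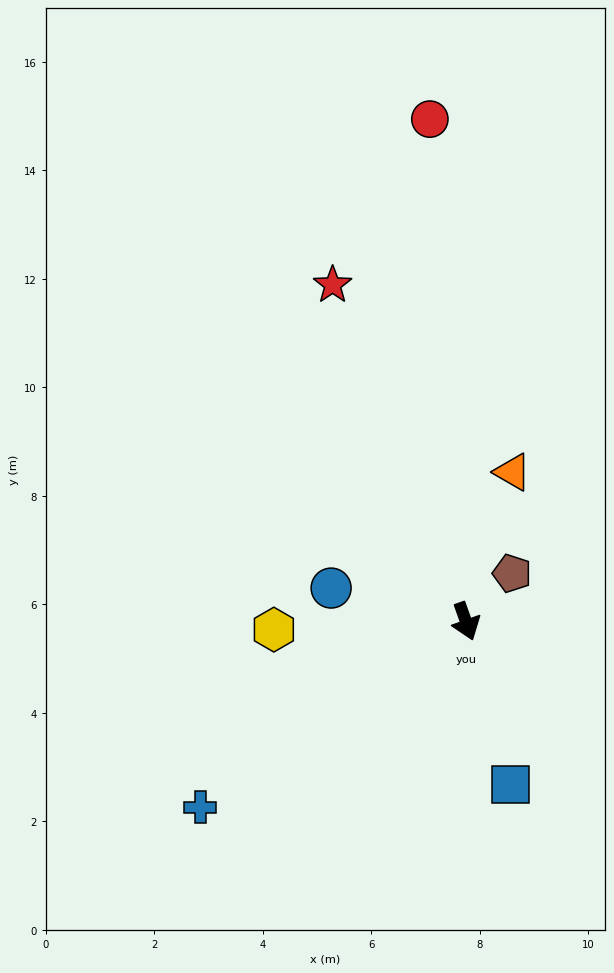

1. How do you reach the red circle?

turn left 165°, forward 9.3 m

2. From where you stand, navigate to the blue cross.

turn right 75°, forward 6.0 m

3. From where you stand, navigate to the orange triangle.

turn left 143°, forward 2.9 m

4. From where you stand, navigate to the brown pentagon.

turn left 117°, forward 1.2 m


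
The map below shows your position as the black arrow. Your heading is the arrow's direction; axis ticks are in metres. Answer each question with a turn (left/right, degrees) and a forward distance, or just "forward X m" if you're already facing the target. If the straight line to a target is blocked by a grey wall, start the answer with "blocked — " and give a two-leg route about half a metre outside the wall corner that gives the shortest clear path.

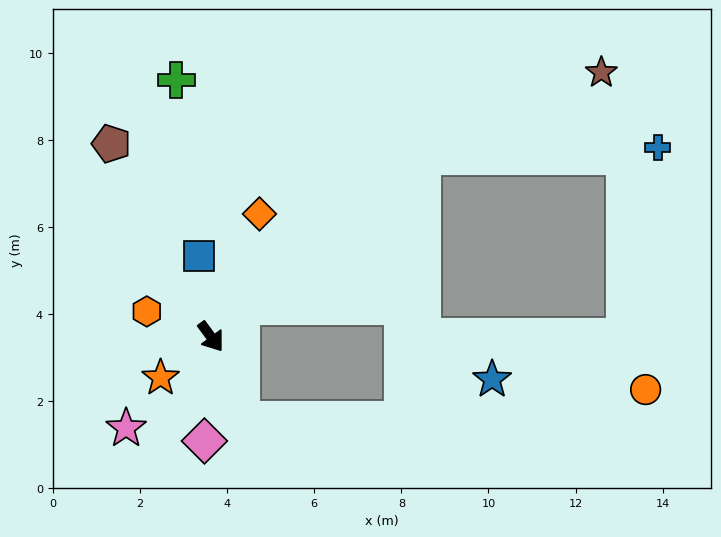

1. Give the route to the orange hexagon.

turn right 148°, forward 1.6 m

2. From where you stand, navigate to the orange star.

turn right 87°, forward 1.5 m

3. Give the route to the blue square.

turn left 152°, forward 1.9 m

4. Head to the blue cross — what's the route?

blocked — turn left 94°, forward 6.4 m, then turn right 38°, forward 5.4 m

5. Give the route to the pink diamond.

turn right 40°, forward 2.4 m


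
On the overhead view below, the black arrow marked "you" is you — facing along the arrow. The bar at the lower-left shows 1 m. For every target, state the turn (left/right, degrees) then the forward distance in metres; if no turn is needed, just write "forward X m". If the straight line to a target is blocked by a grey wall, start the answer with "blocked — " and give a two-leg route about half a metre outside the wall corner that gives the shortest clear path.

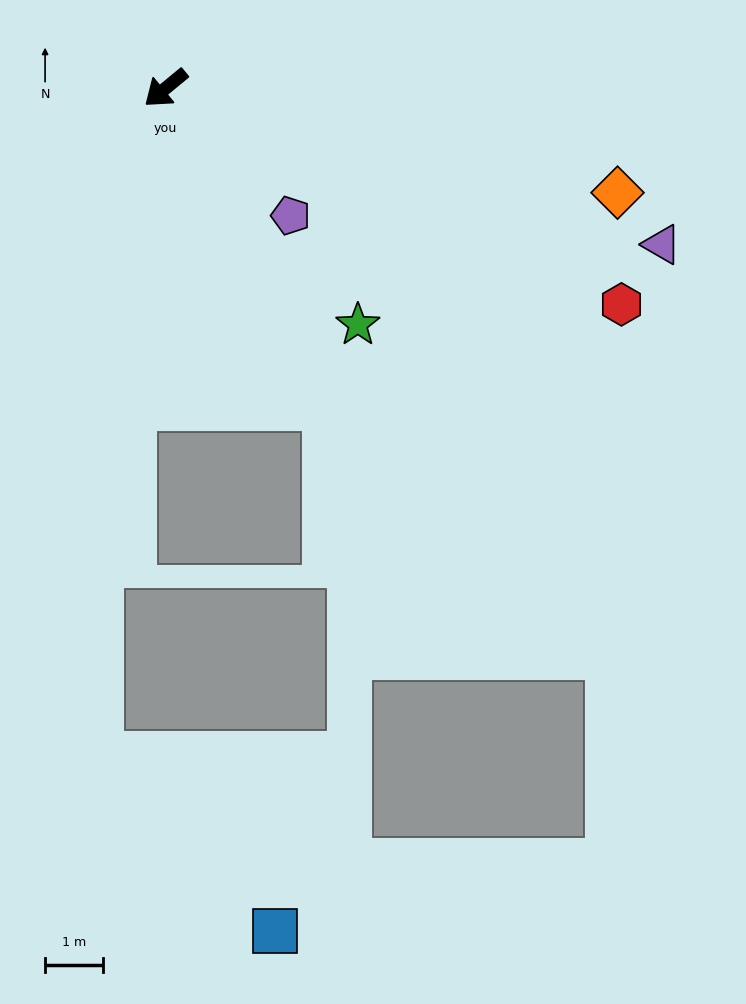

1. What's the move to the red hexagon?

turn left 115°, forward 8.6 m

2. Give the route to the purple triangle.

turn left 123°, forward 8.9 m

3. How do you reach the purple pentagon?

turn left 95°, forward 3.1 m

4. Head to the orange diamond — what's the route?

turn left 127°, forward 7.9 m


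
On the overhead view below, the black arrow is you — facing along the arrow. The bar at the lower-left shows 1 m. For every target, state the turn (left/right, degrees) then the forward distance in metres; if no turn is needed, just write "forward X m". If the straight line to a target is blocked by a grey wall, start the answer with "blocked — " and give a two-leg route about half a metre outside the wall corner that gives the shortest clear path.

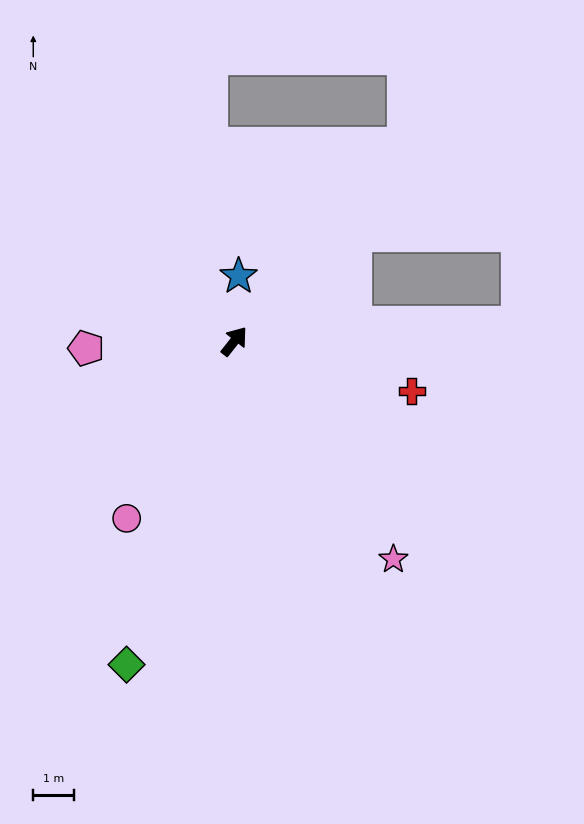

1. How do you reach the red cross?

turn right 67°, forward 4.5 m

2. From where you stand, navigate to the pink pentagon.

turn left 131°, forward 3.6 m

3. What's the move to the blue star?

turn left 35°, forward 1.6 m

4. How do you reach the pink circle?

turn right 173°, forward 5.1 m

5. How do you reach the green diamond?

turn right 160°, forward 8.4 m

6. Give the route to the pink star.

turn right 106°, forward 6.6 m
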